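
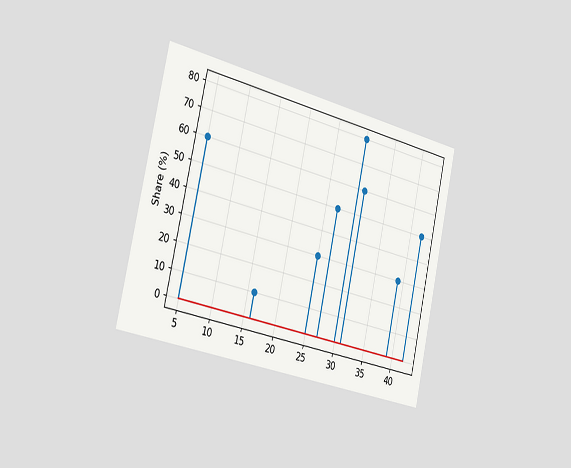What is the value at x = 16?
10%

The chart is tilted about 12° clockwise and viewed slightly from the left. The stem at x=16 reaches 10%.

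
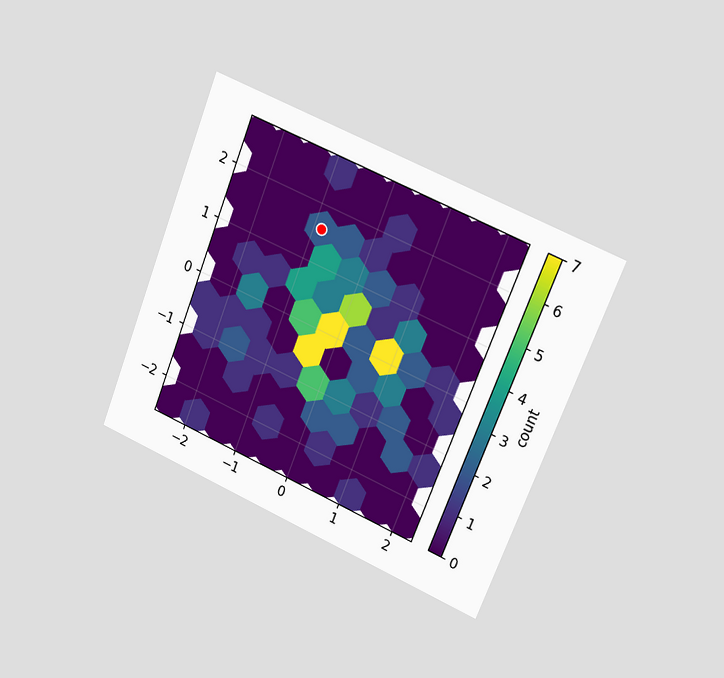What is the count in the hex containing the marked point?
2

The chart is tilted about 21° clockwise and viewed slightly from the right. The marked hex reads 2 on the colorbar.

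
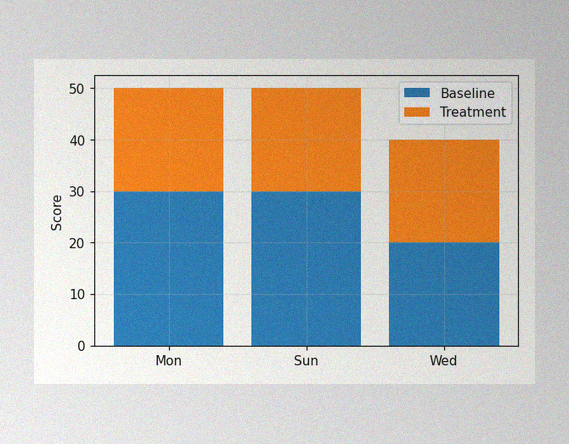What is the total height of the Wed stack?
The image has some photo noise and uneven lighting. The Wed stack's top reaches 40 on the y-axis.

40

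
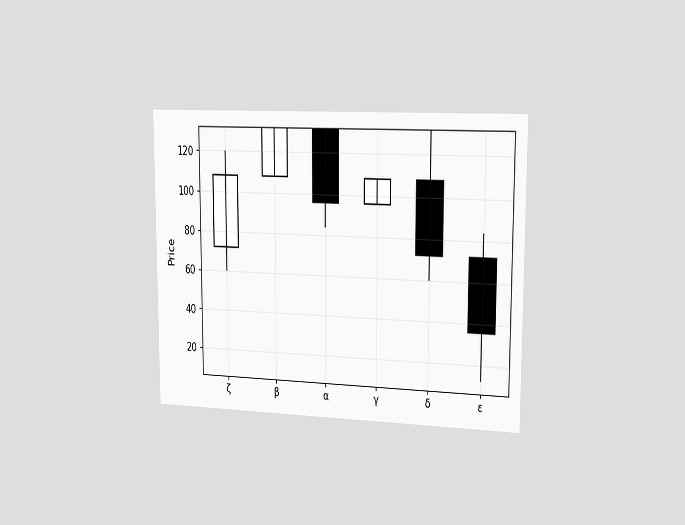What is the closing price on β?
The chart is viewed slightly from the right. The β candle closes at 132.

132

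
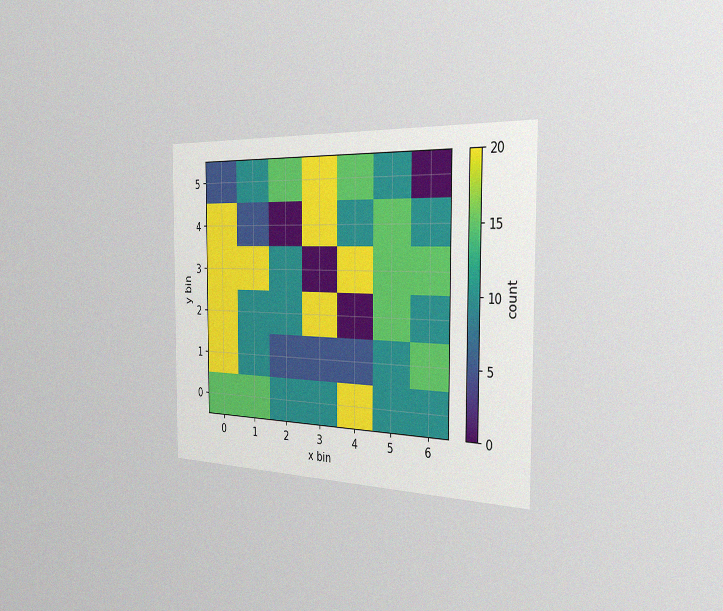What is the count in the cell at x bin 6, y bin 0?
The chart is viewed slightly from the right, with some photo noise. Matching the cell (6, 0) against the colorbar gives 10.

10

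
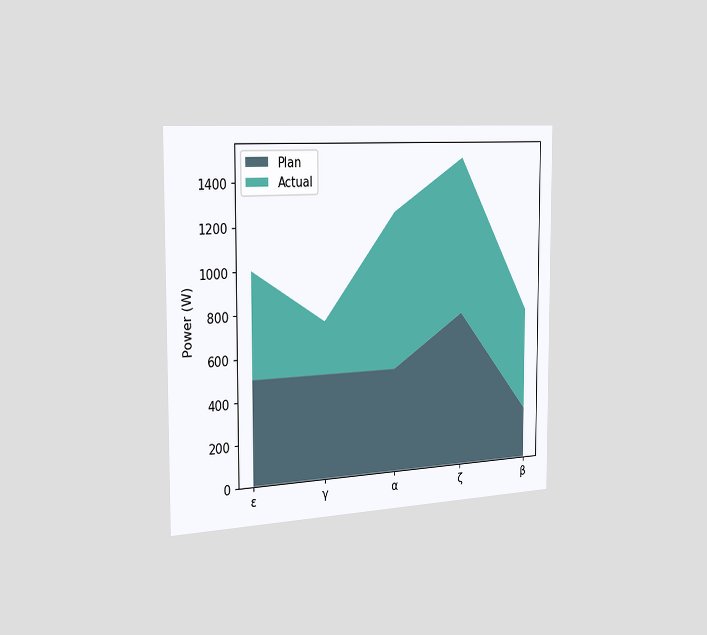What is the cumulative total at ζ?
The chart is viewed slightly from the left. The stacked total at ζ reaches 1500W.

1500W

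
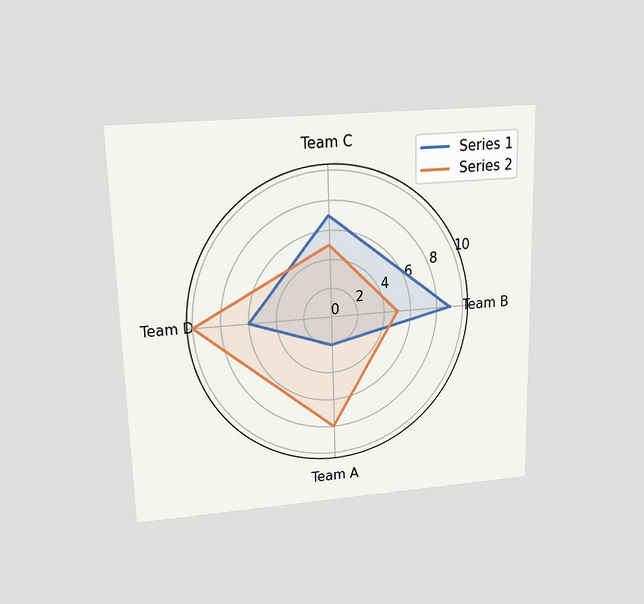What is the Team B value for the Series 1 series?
The chart is viewed slightly from above. On the Team B axis, Series 1 reaches 9.

9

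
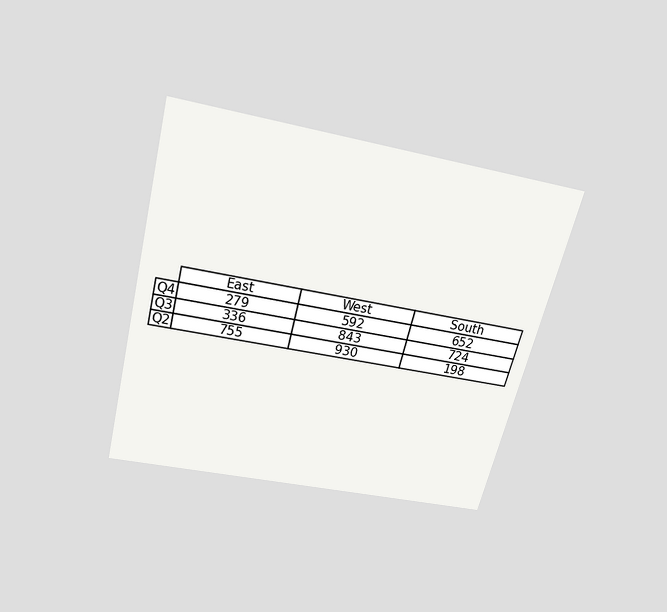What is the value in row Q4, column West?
The chart is tilted about 14° clockwise and viewed slightly from above. The (Q4, West) cell reads 592.

592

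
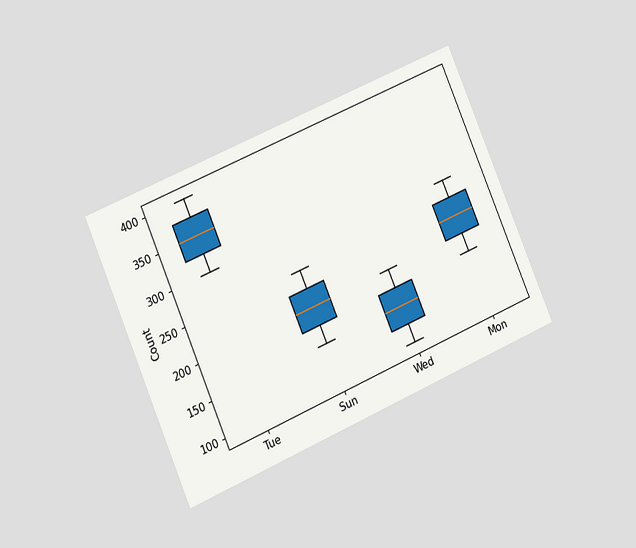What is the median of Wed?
150

The chart is tilted about 23° counter-clockwise and viewed at a slight angle. The median line in the Wed box sits at 150.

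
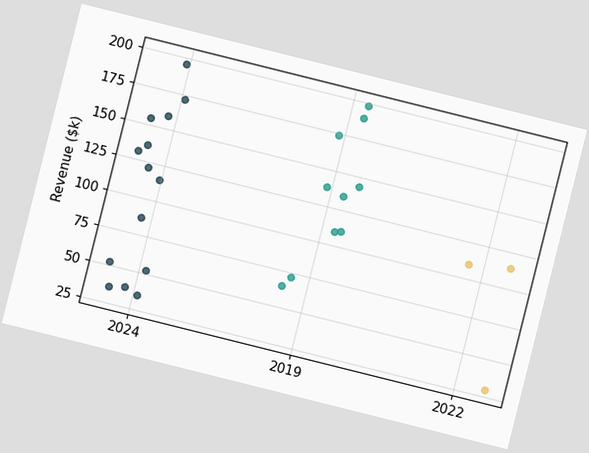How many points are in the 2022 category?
3

The chart is tilted about 14° clockwise. Counting the markers in the 2022 column gives 3.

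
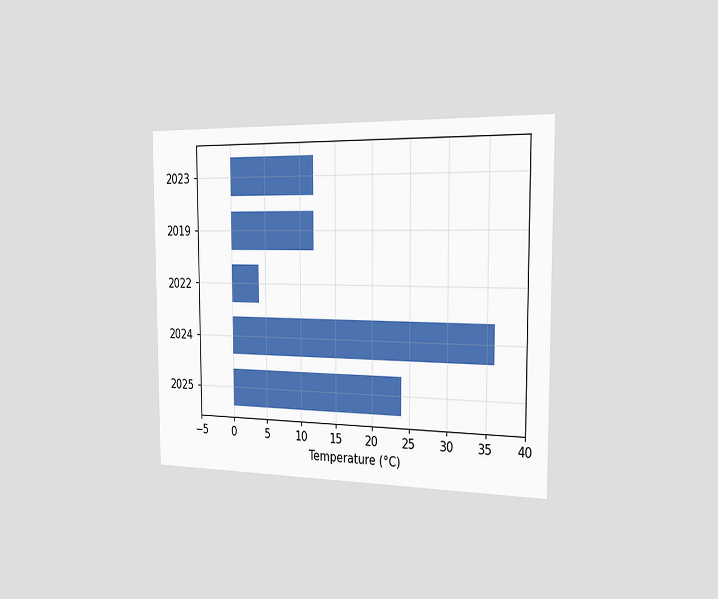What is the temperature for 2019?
The chart is viewed slightly from the right. Reading along the chart's x-axis, the 2019 bar reaches 12°C.

12°C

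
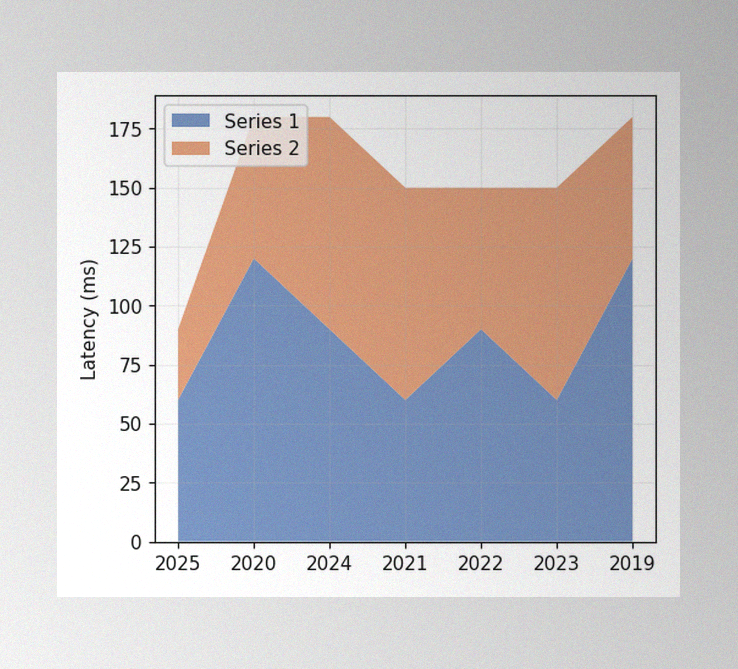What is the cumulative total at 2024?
The image has some photo noise and uneven lighting. The stacked total at 2024 reaches 180ms.

180ms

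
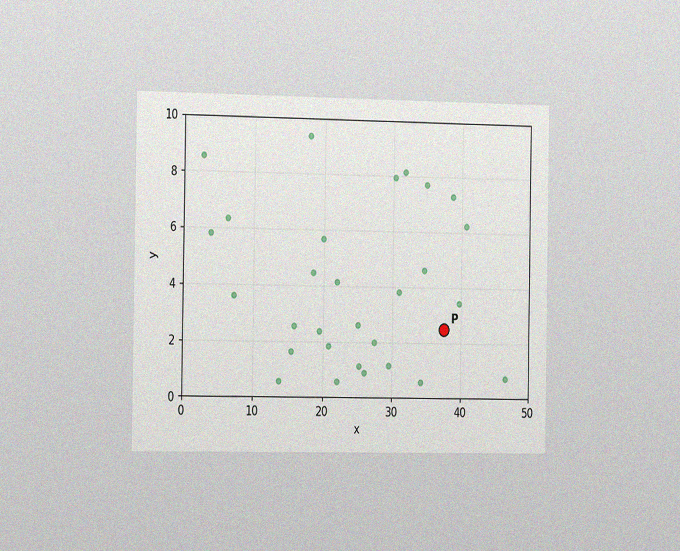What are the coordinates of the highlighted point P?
(37.5, 2.5)

The chart is viewed slightly from the left, with some photo noise. Following the gridlines from P to each axis, P sits at (37.5, 2.5).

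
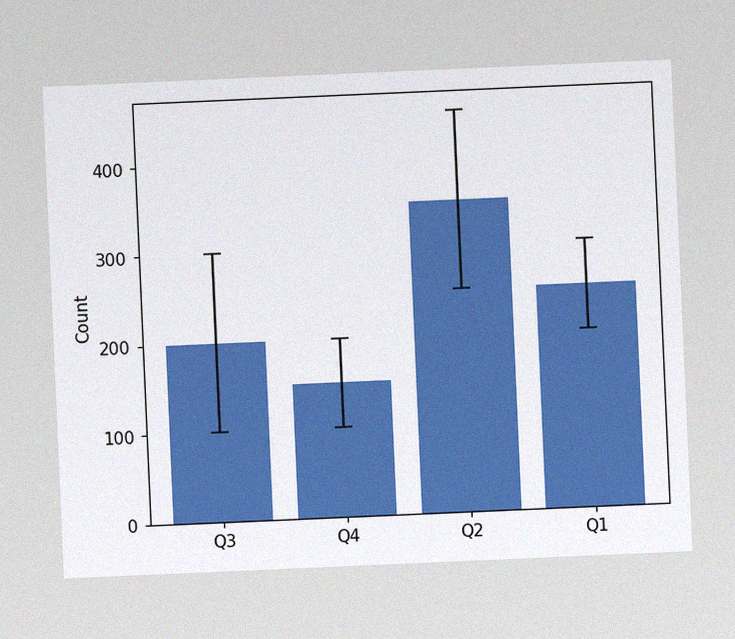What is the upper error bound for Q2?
450

The chart is tilted about 3° counter-clockwise, with some photo noise. The Q2 bar's upper whisker reaches 450.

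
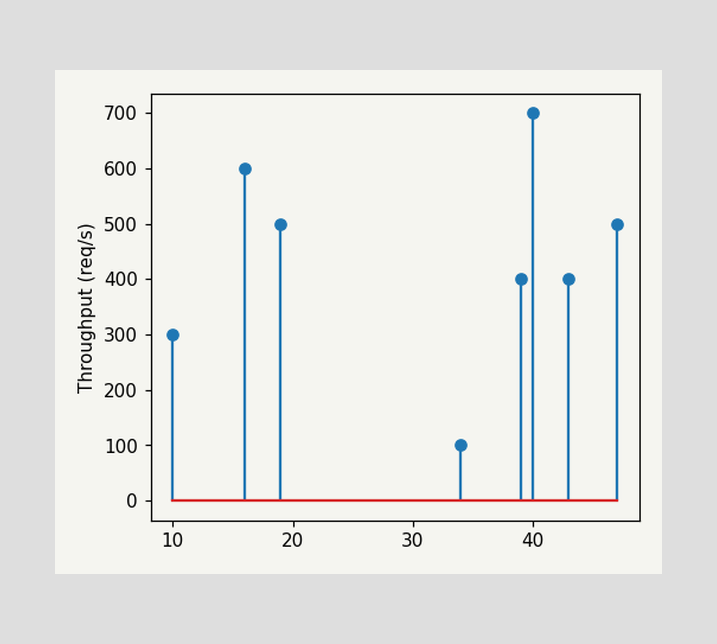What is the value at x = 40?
The stem at x=40 reaches 700req/s.

700req/s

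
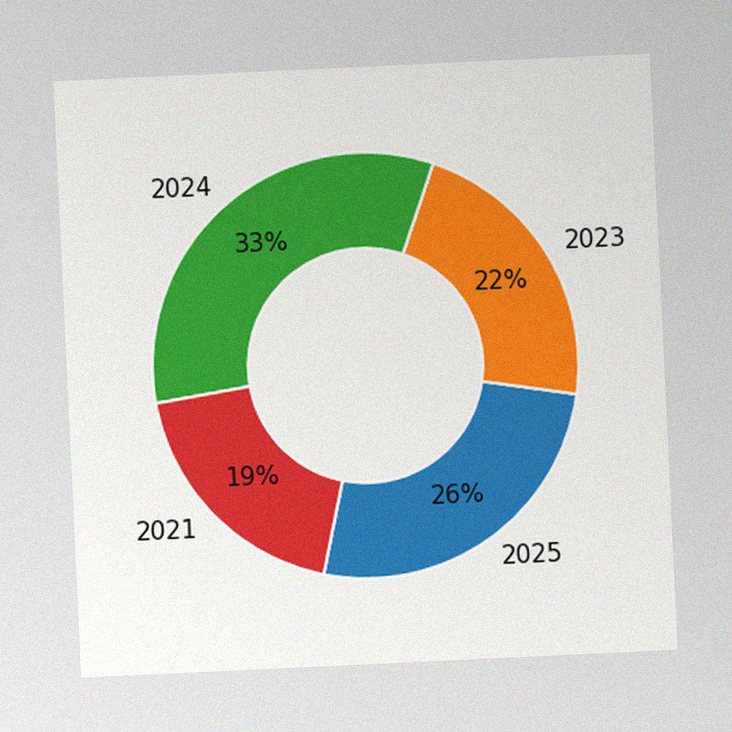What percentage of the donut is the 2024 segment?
33%

The chart is tilted about 3° counter-clockwise, with some photo noise. The 2024 segment takes up 33% of the ring.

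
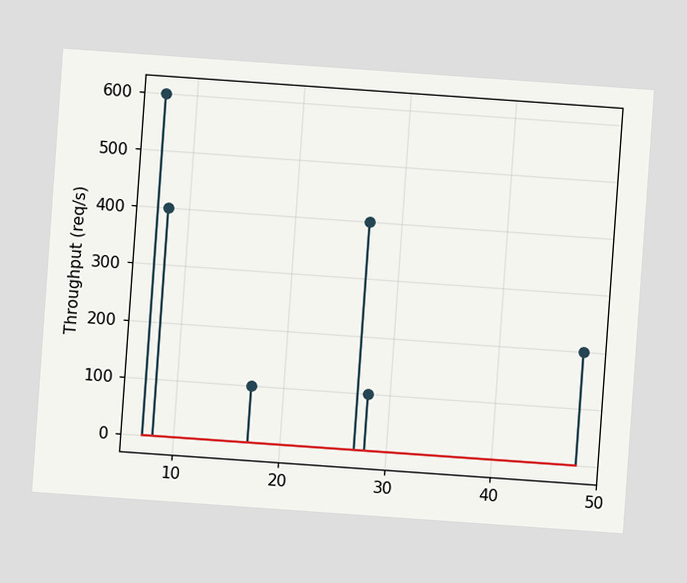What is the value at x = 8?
400req/s

The chart is tilted about 4° clockwise. The stem at x=8 reaches 400req/s.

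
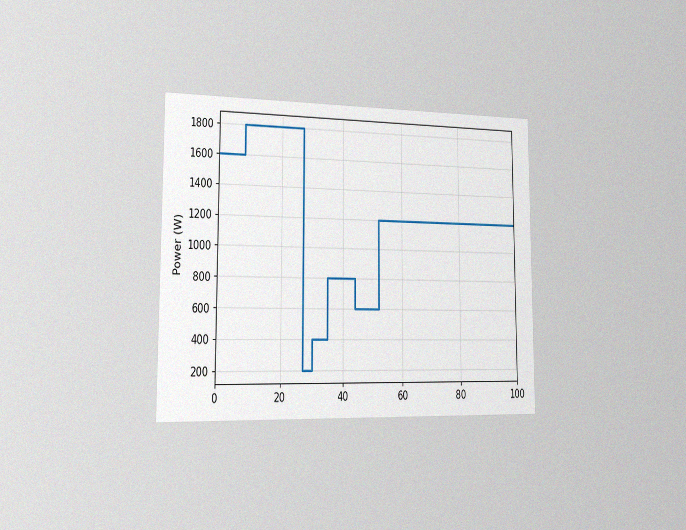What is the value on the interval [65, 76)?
The chart is viewed slightly from the left, with some photo noise. On [65, 76) the step sits at 1200W.

1200W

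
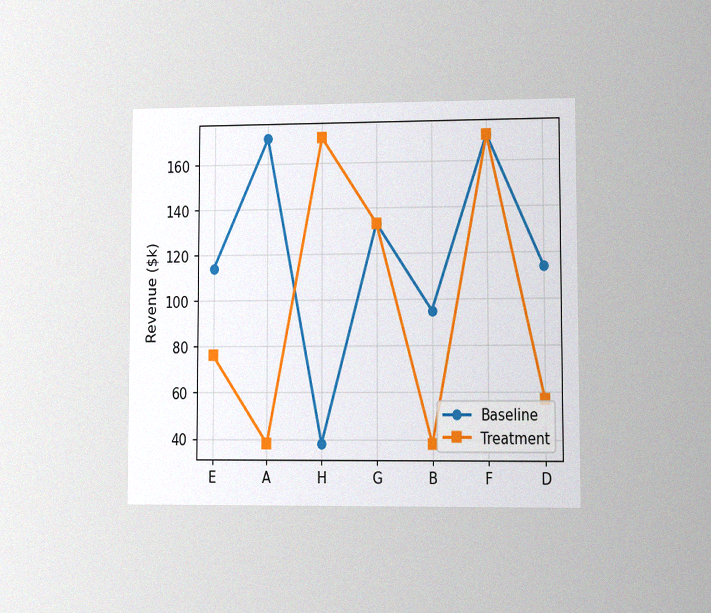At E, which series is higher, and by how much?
The chart is viewed at a slight angle, with some photo noise. At E, Baseline sits above the other line by $38k.

Baseline, by $38k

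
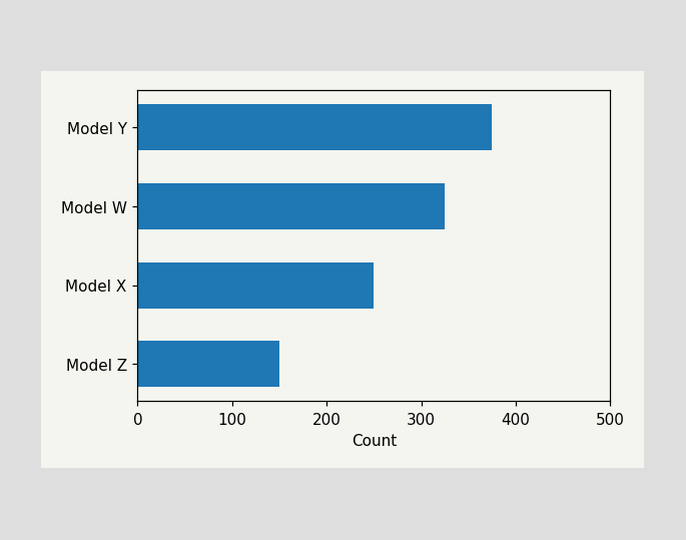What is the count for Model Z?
150

Reading along the chart's x-axis, the Model Z bar reaches 150.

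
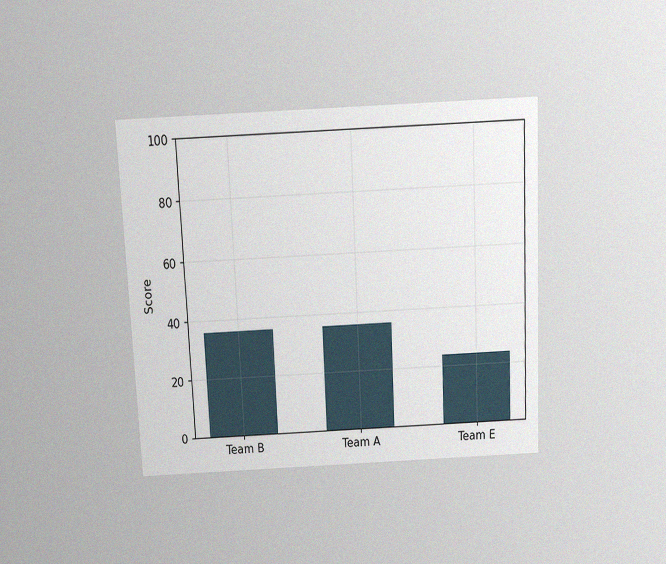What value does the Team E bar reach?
The chart is tilted about 3° counter-clockwise and viewed slightly from above, with some photo noise. Reading along the chart's y-axis, the Team E bar reaches 24.

24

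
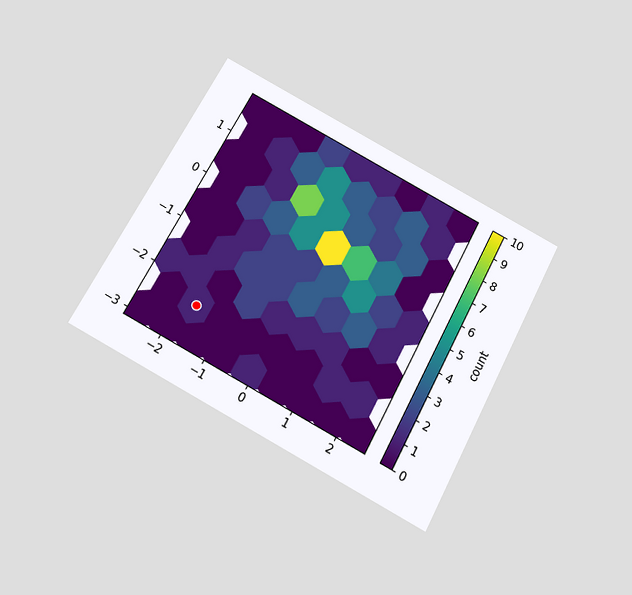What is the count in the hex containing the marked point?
The chart is tilted about 28° clockwise and viewed slightly from below. The marked hex reads 1 on the colorbar.

1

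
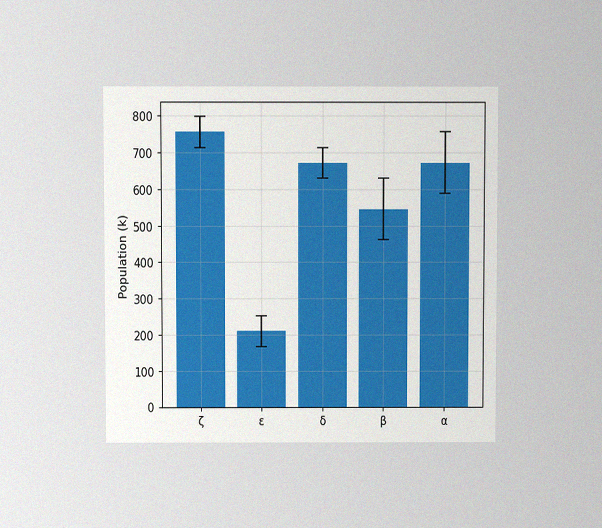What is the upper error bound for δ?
The chart is viewed slightly from above, with some photo noise. The δ bar's upper whisker reaches 714k.

714k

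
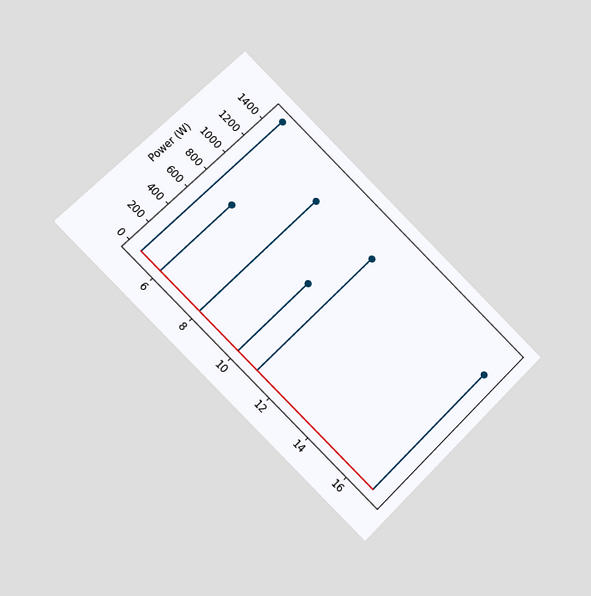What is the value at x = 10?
The chart is tilted about 45° clockwise and viewed at a slight angle. The stem at x=10 reaches 750W.

750W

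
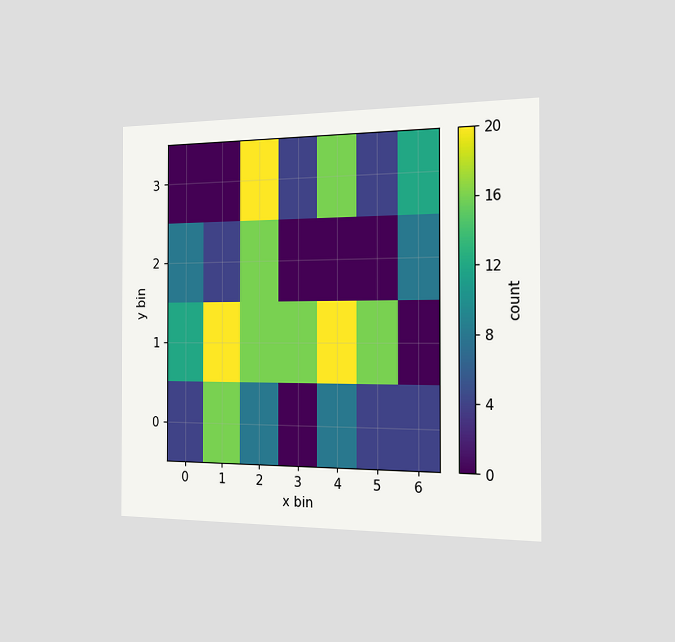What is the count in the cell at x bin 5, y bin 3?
The chart is viewed slightly from the right. Matching the cell (5, 3) against the colorbar gives 4.

4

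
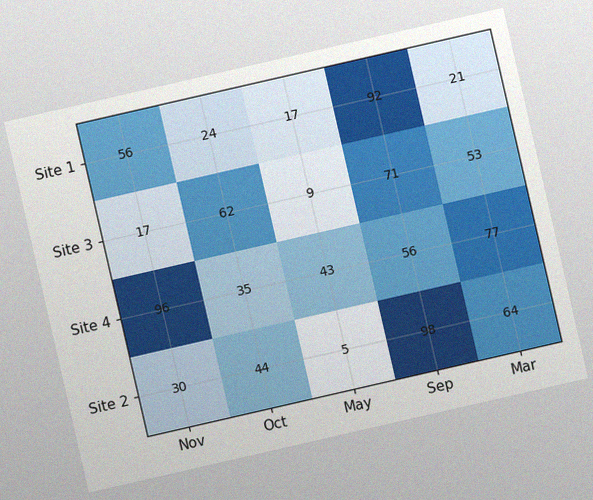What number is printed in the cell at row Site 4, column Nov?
The chart is tilted about 13° counter-clockwise, with some photo noise. The (Site 4, Nov) cell reads 96.

96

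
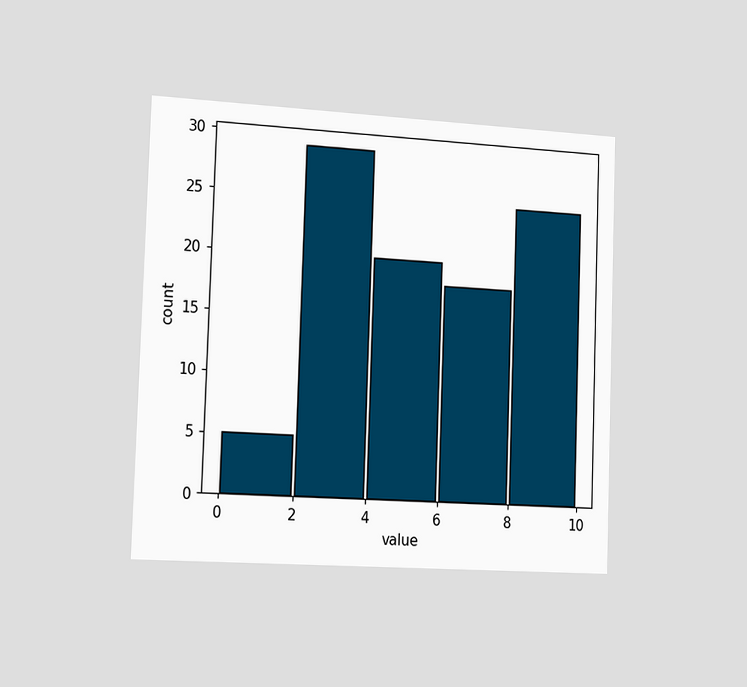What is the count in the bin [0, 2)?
The chart is tilted about 2° clockwise and viewed slightly from the left. The [0, 2) bin has height 5.

5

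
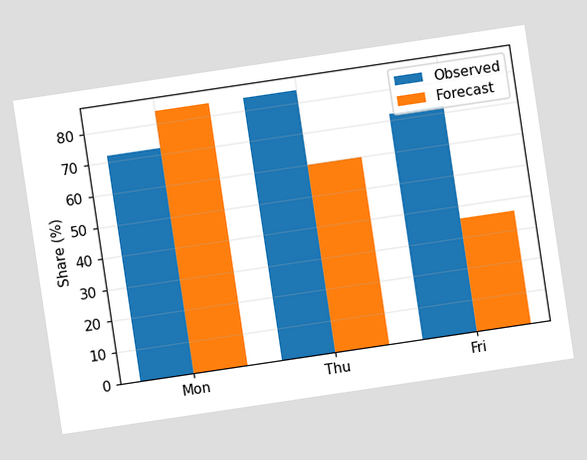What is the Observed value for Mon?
72%

The chart is tilted about 8° counter-clockwise. The Observed bar at Mon reaches 72% on the y-axis.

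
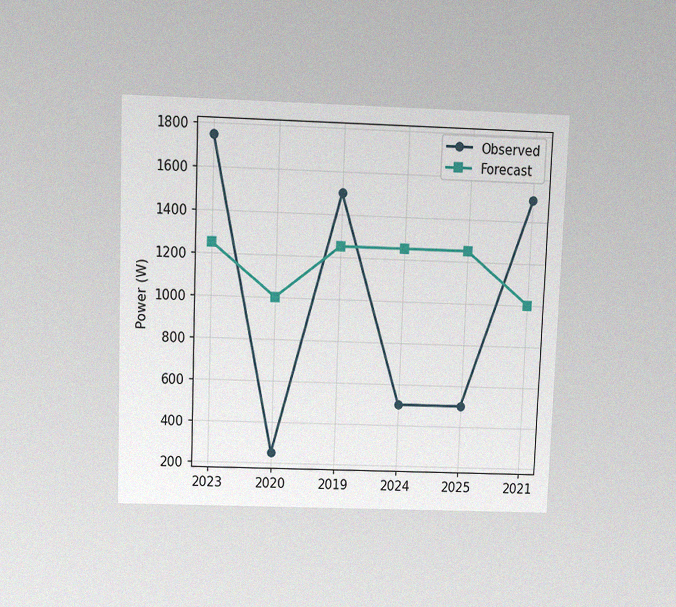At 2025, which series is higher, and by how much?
Forecast, by 750W

The chart is tilted about 2° clockwise and viewed slightly from above, with some photo noise. At 2025, Forecast sits above the other line by 750W.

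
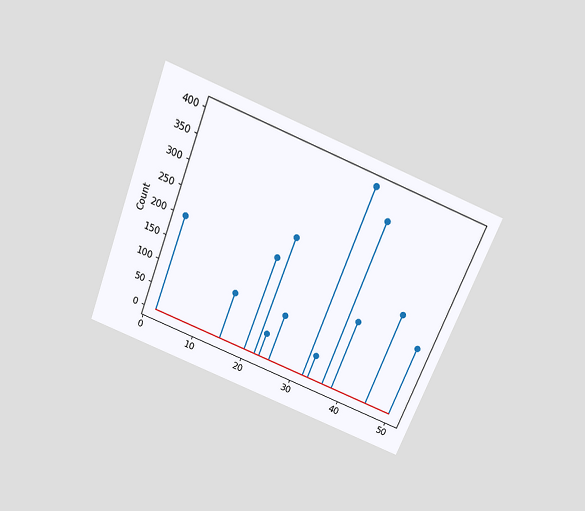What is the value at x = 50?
The chart is tilted about 21° clockwise and viewed slightly from above. The stem at x=50 reaches 150.

150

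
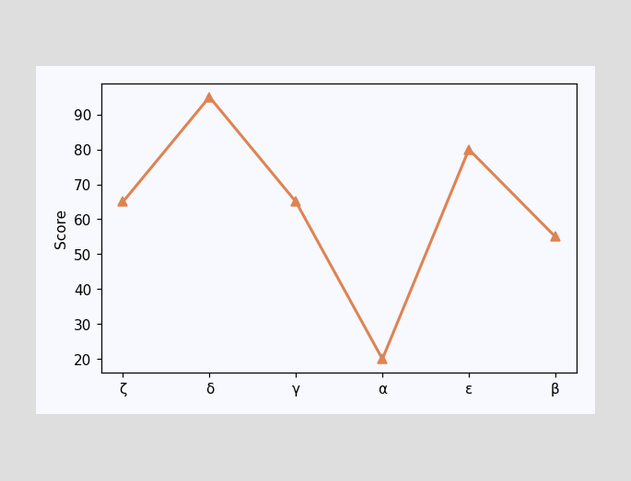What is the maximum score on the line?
95

The highest point is at δ, and reading across to the y-axis gives 95.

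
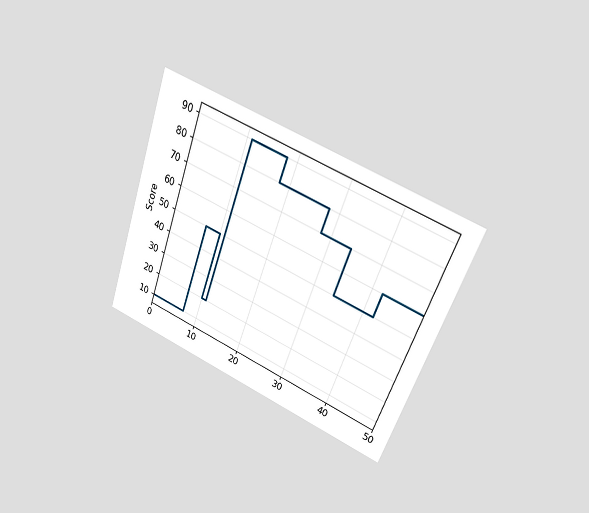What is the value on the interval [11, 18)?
90

The chart is tilted about 20° clockwise and viewed at a slight angle. On [11, 18) the step sits at 90.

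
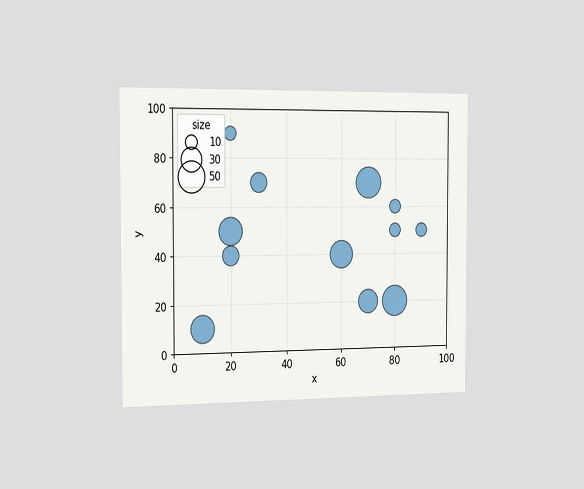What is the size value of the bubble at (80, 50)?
10

The chart is viewed slightly from the left. Matching the bubble at (80, 50) against the size legend gives 10.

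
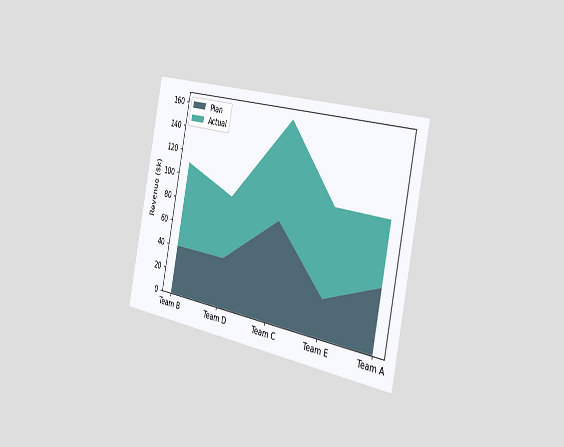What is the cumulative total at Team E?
$100k

The chart is tilted about 11° clockwise and viewed slightly from the right. The stacked total at Team E reaches $100k.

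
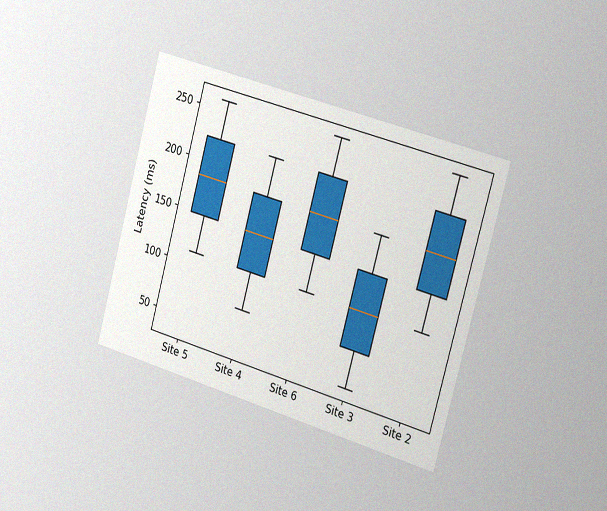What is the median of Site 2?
185ms

The chart is tilted about 16° clockwise and viewed slightly from the right, with some photo noise. The median line in the Site 2 box sits at 185ms.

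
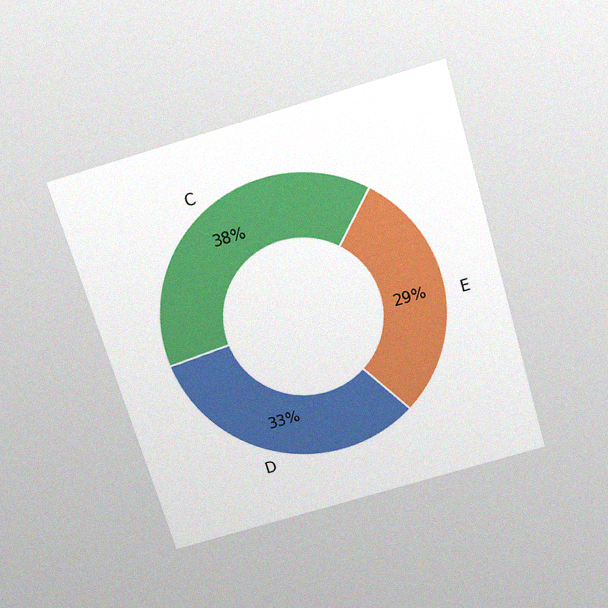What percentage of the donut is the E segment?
The chart is tilted about 17° counter-clockwise and viewed slightly from above, with some photo noise. The E segment takes up 29% of the ring.

29%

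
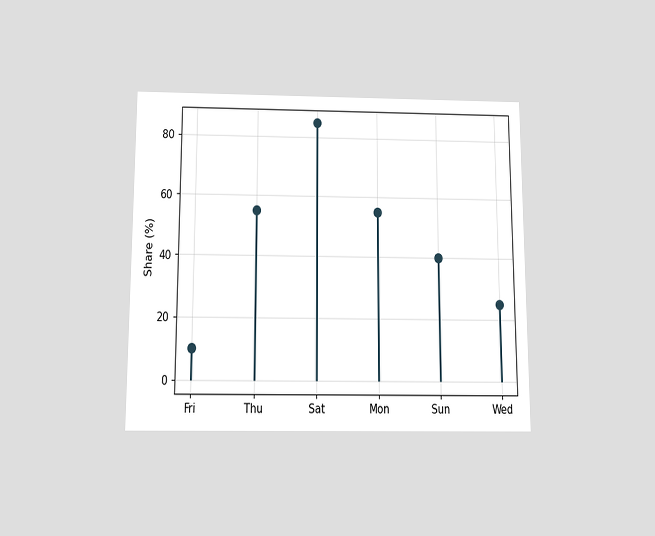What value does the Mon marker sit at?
55%

The chart is viewed slightly from below. The Mon marker sits at 55%.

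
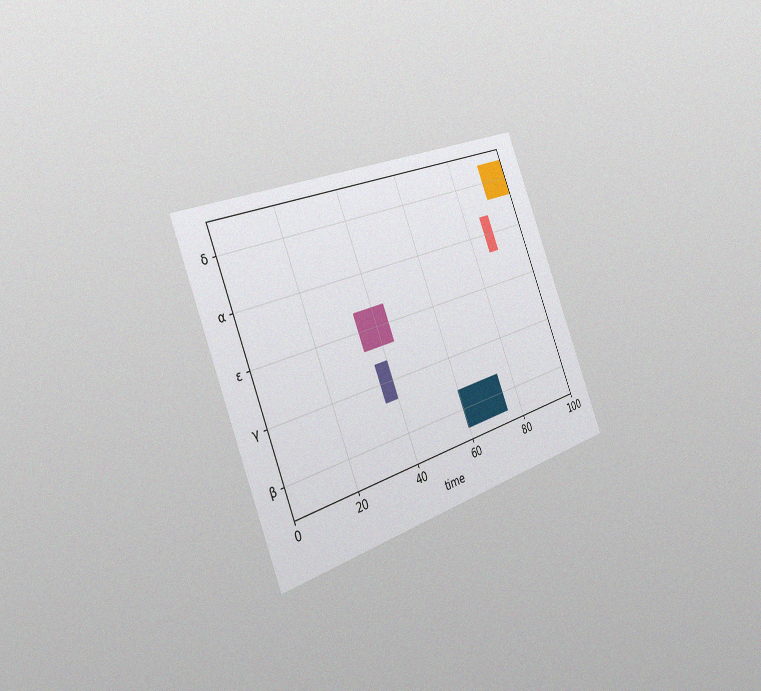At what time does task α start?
The chart is tilted about 21° counter-clockwise and viewed slightly from the left, with some photo noise. The α bar begins at t=86.

86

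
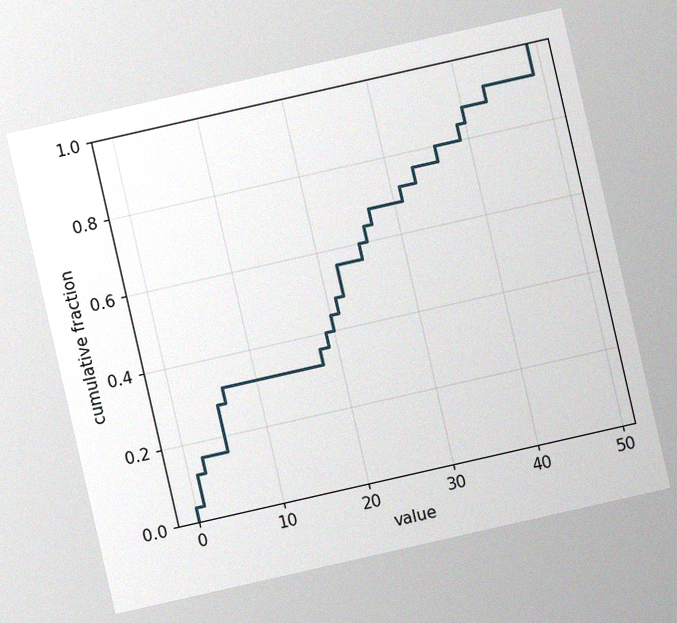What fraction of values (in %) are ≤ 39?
The chart is tilted about 13° counter-clockwise, with some photo noise. At x=39 the ECDF step is at 84%.

84%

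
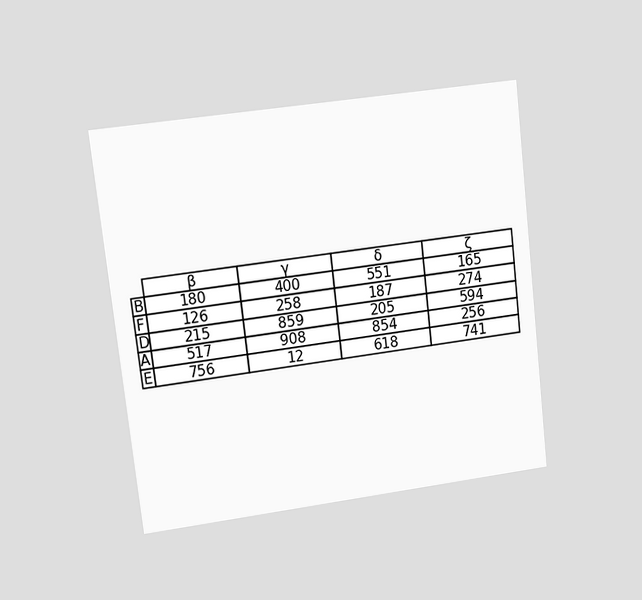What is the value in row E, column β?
The chart is tilted about 7° counter-clockwise and viewed at a slight angle. The (E, β) cell reads 756.

756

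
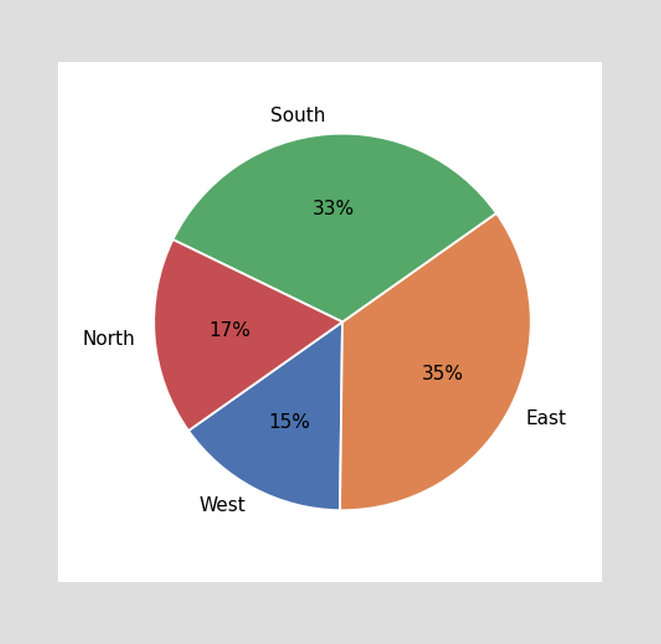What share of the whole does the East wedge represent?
The East slice takes up 35% of the pie.

35%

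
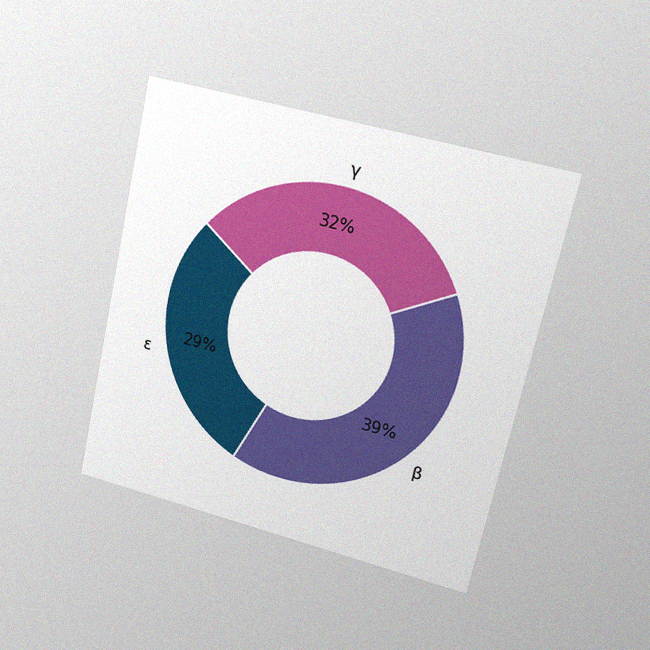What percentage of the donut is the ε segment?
The chart is tilted about 12° clockwise and viewed at a slight angle, with some photo noise. The ε segment takes up 29% of the ring.

29%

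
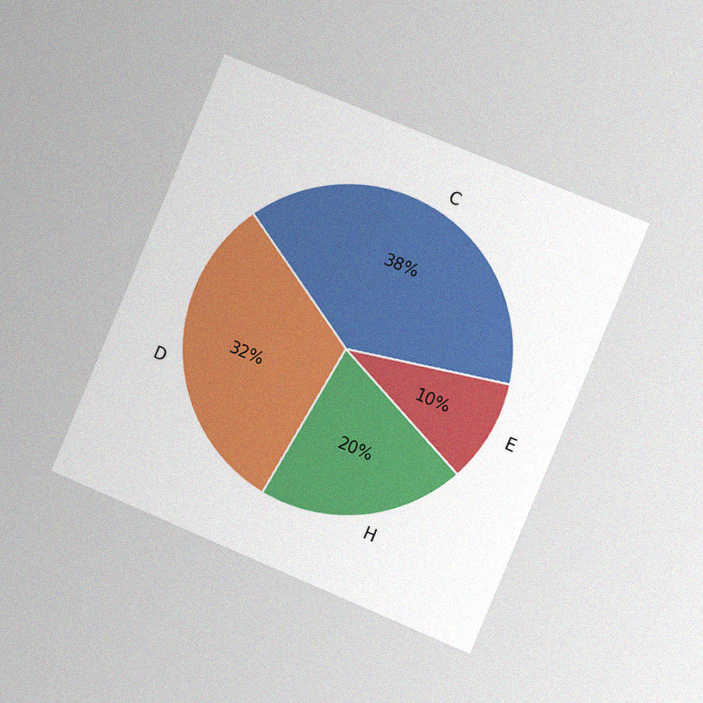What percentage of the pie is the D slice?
32%

The chart is tilted about 23° clockwise and viewed slightly from the right, with some photo noise. The D slice takes up 32% of the pie.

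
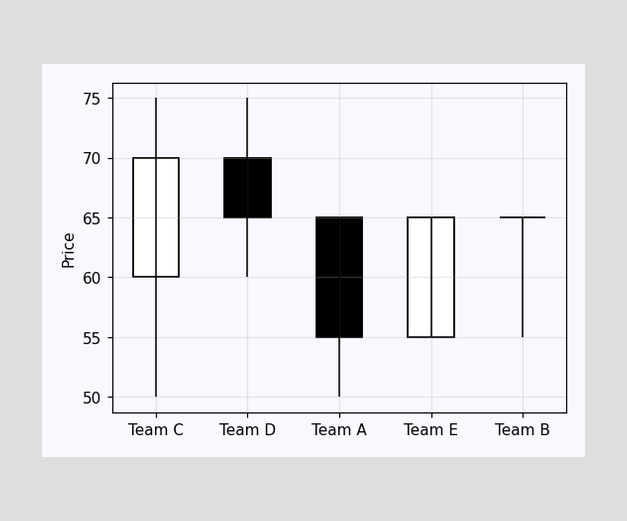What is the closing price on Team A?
The Team A candle closes at 55.

55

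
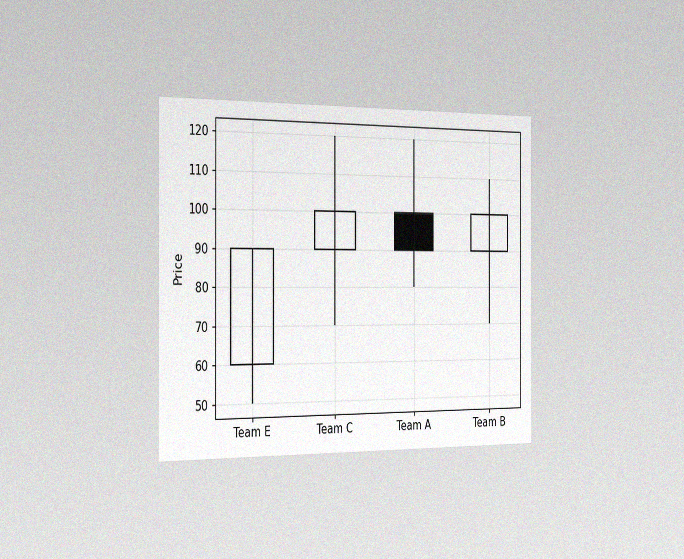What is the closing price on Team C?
100

The chart is viewed slightly from the left, with some photo noise. The Team C candle closes at 100.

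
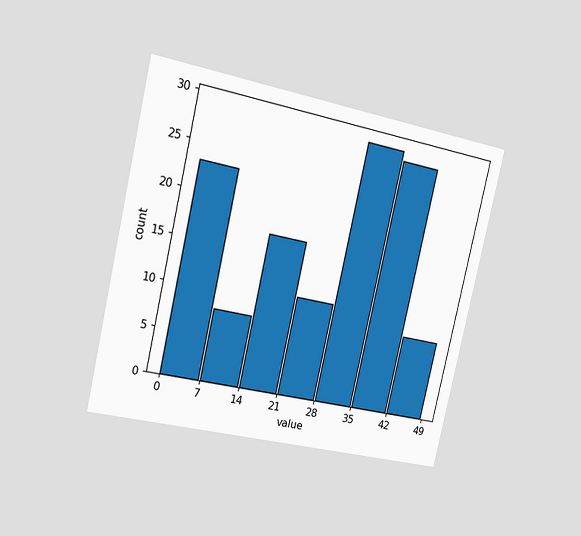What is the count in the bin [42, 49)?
9

The chart is tilted about 13° clockwise and viewed slightly from the left. The [42, 49) bin has height 9.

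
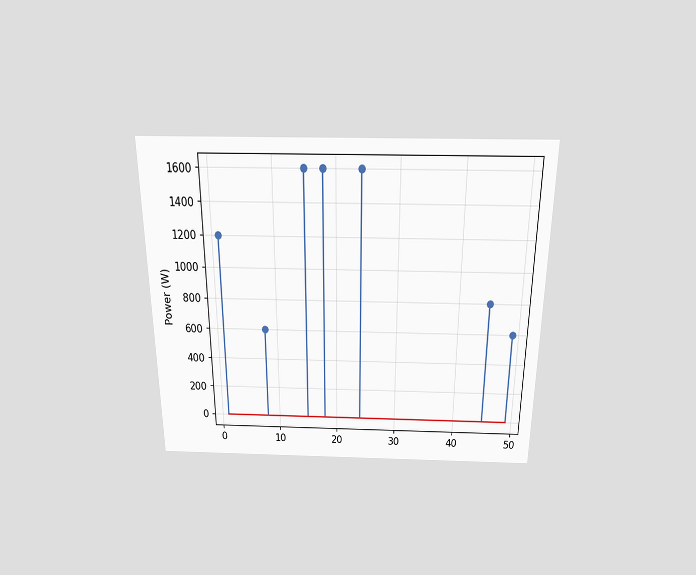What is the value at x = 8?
The chart is viewed slightly from above. The stem at x=8 reaches 600W.

600W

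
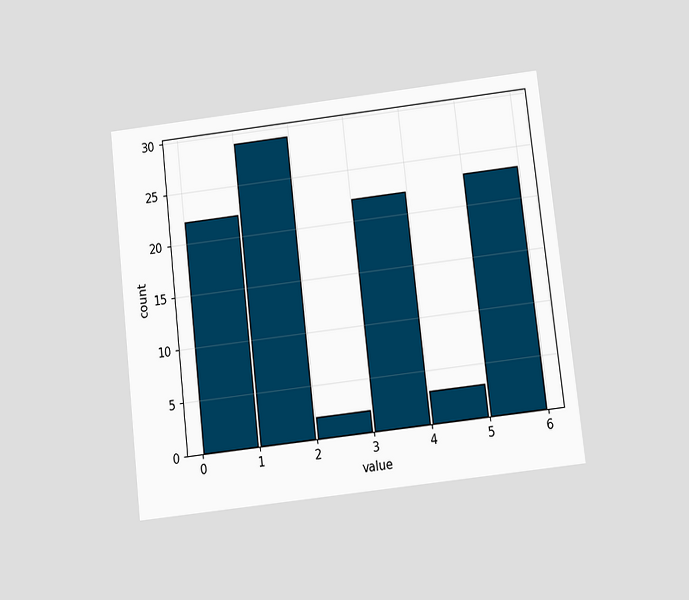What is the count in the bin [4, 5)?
The chart is tilted about 7° counter-clockwise and viewed slightly from below. The [4, 5) bin has height 3.

3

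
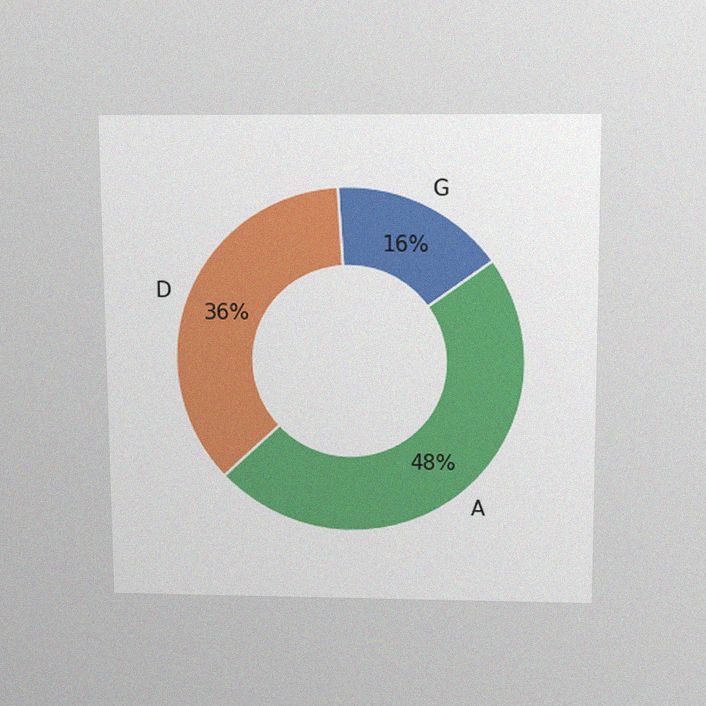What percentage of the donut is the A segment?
48%

The chart is viewed slightly from above, with some photo noise. The A segment takes up 48% of the ring.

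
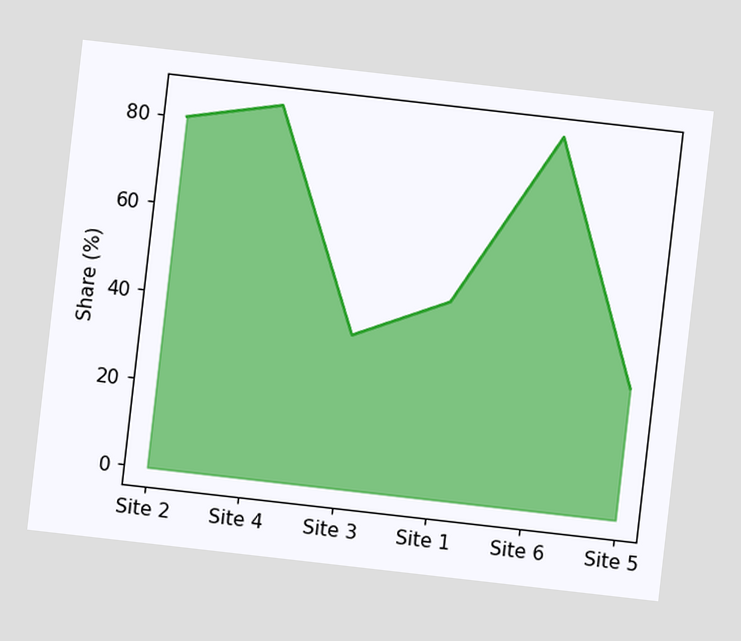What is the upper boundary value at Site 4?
85%

The chart is tilted about 6° clockwise. At Site 4 the upper boundary is at 85%.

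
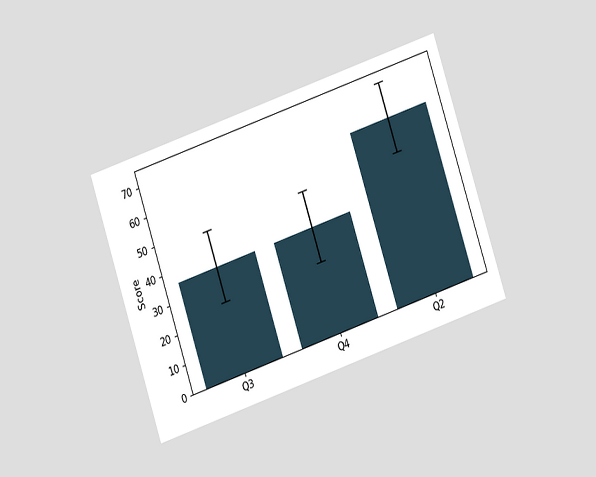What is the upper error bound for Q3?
The chart is tilted about 18° counter-clockwise and viewed at a slight angle. The Q3 bar's upper whisker reaches 48.

48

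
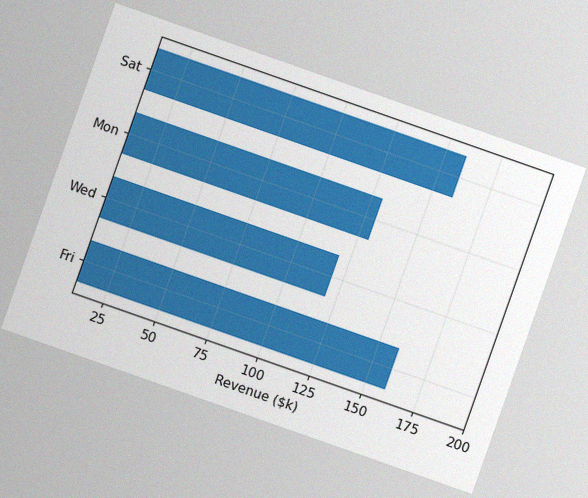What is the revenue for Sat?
$160k

The chart is tilted about 19° clockwise, with some photo noise. Reading along the chart's x-axis, the Sat bar reaches $160k.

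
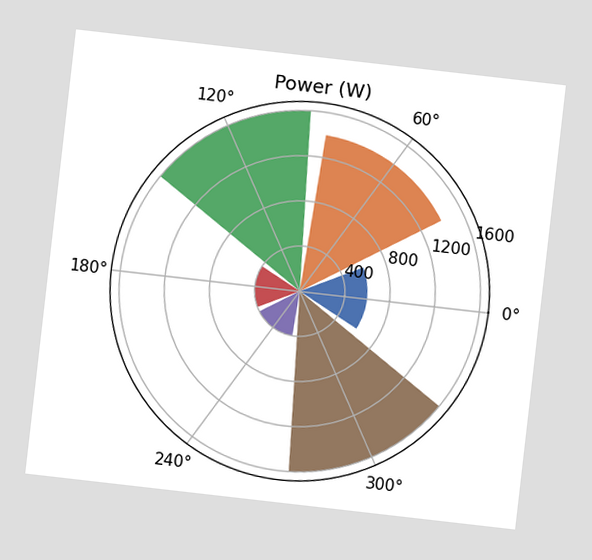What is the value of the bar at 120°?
The chart is tilted about 7° clockwise. The bar at 120° reaches 1600W on the radial axis.

1600W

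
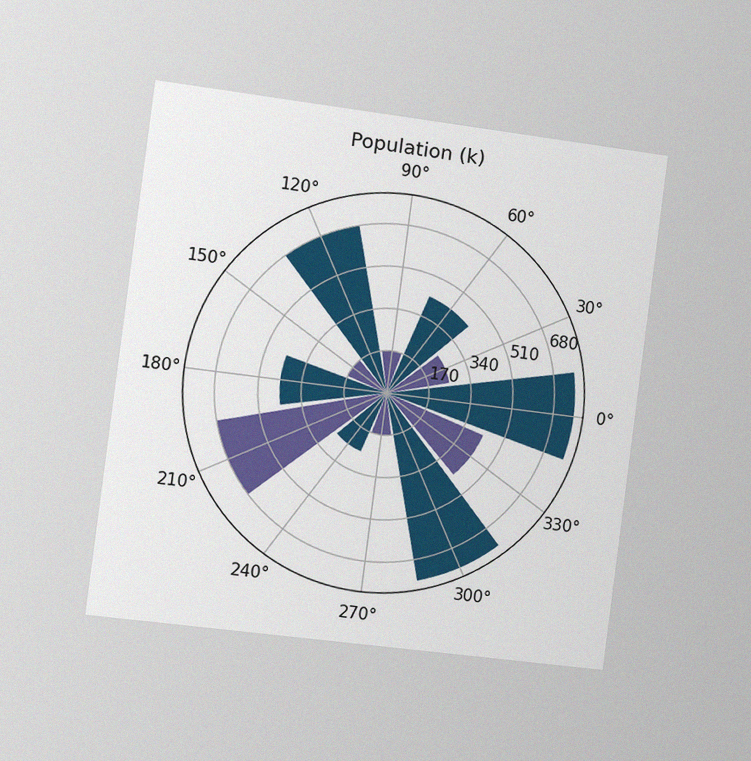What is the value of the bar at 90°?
The chart is tilted about 7° clockwise and viewed slightly from the left, with some photo noise. The bar at 90° reaches 170k on the radial axis.

170k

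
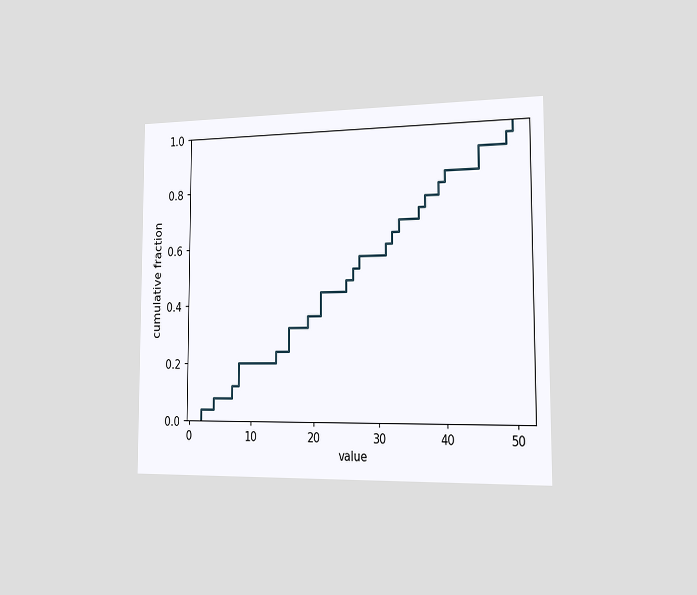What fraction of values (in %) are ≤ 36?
72%

The chart is viewed slightly from the right. At x=36 the ECDF step is at 72%.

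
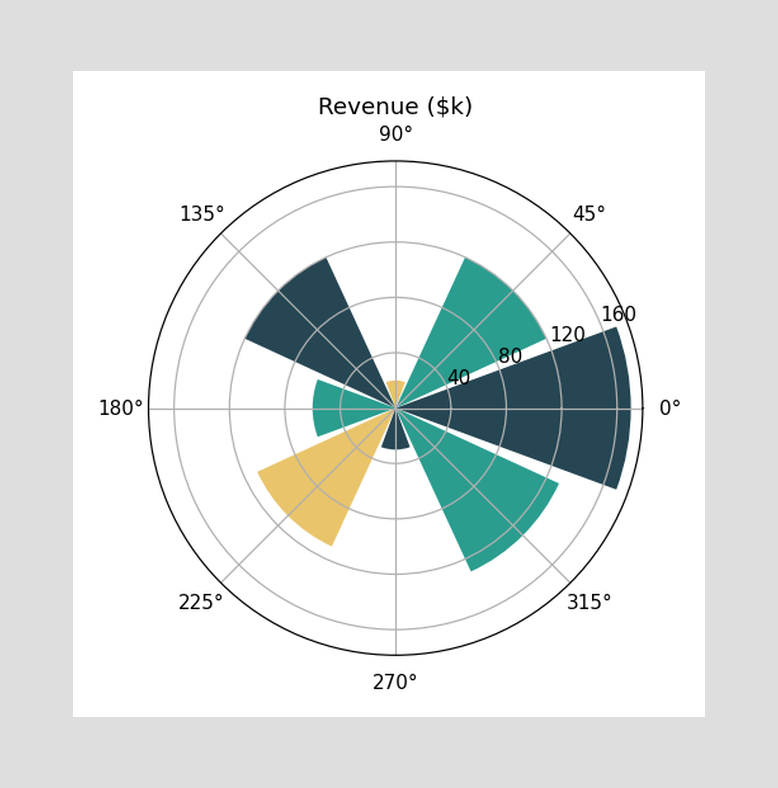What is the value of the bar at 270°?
$30k

The bar at 270° reaches $30k on the radial axis.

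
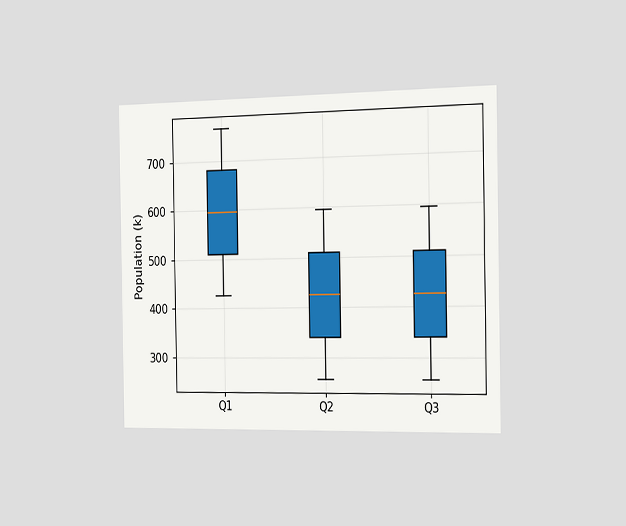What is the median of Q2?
The chart is viewed slightly from the right. The median line in the Q2 box sits at 425k.

425k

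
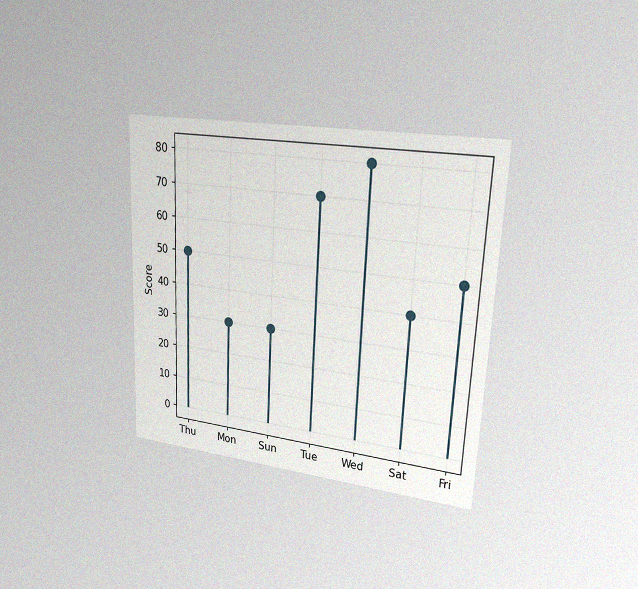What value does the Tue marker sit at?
70

The chart is tilted about 2° clockwise and viewed slightly from the right, with some photo noise. The Tue marker sits at 70.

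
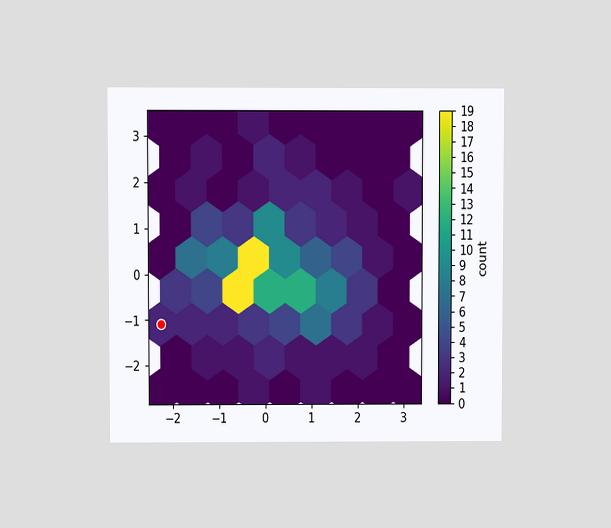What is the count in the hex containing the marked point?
The chart is viewed at a slight angle. The marked hex reads 2 on the colorbar.

2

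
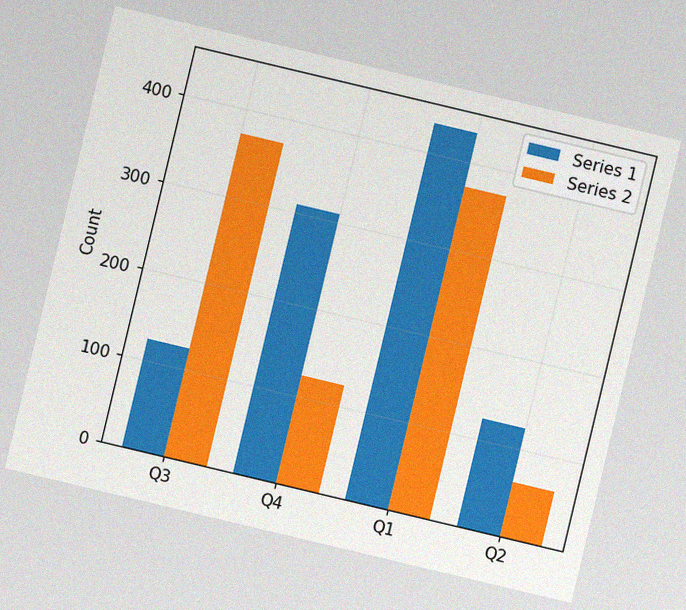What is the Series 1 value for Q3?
The chart is tilted about 13° clockwise, with some photo noise. The Series 1 bar at Q3 reaches 124 on the y-axis.

124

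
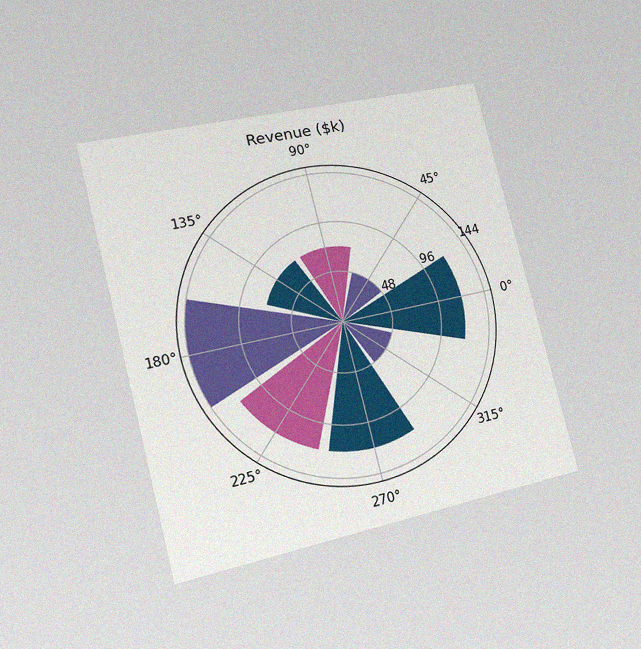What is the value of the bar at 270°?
The chart is tilted about 14° counter-clockwise and viewed slightly from the left, with some photo noise. The bar at 270° reaches $120k on the radial axis.

$120k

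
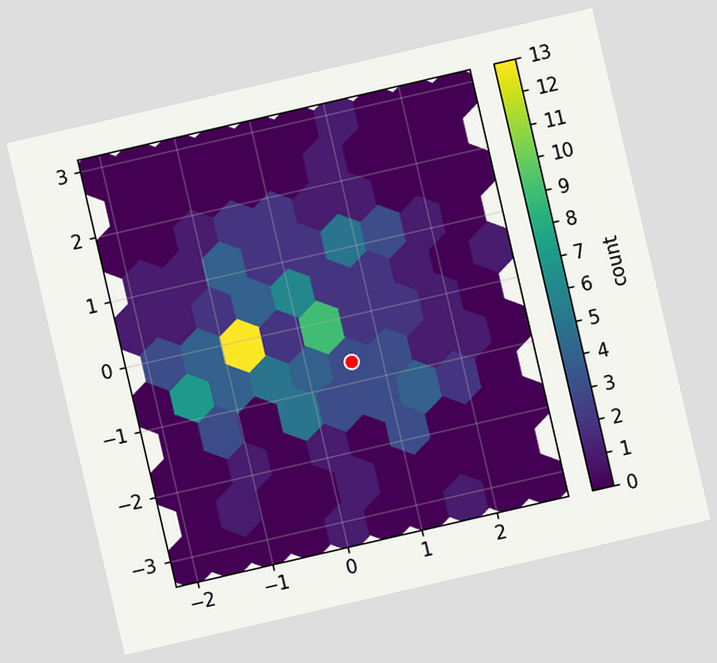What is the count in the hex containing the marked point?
The chart is tilted about 13° counter-clockwise. The marked hex reads 3 on the colorbar.

3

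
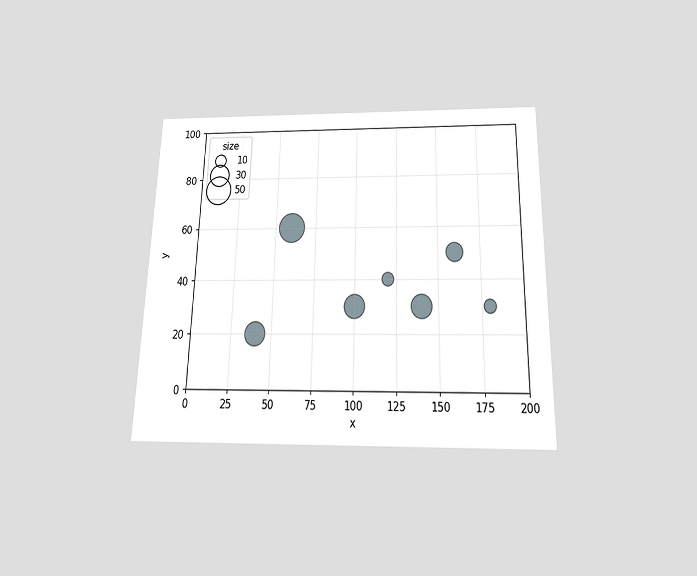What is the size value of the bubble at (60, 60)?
50

The chart is viewed slightly from below. Matching the bubble at (60, 60) against the size legend gives 50.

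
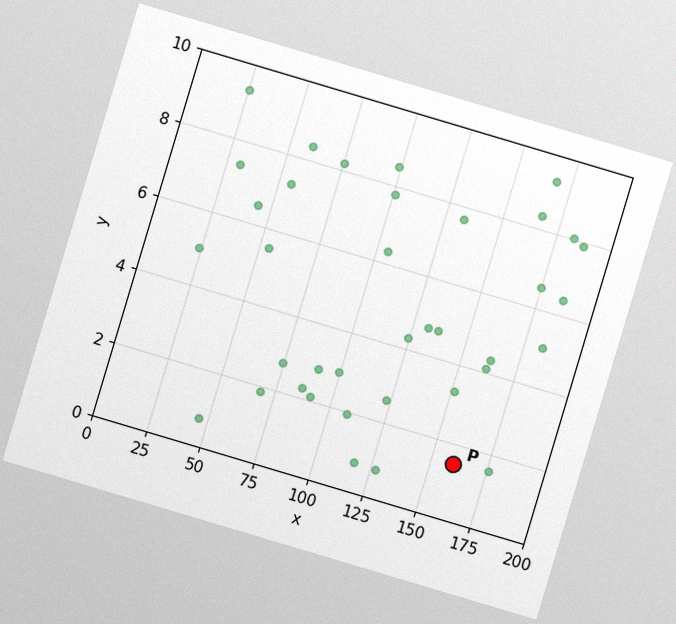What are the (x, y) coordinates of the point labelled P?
(160, 1.5)

The chart is tilted about 17° clockwise, with some photo noise. Following the gridlines from P to each axis, P sits at (160, 1.5).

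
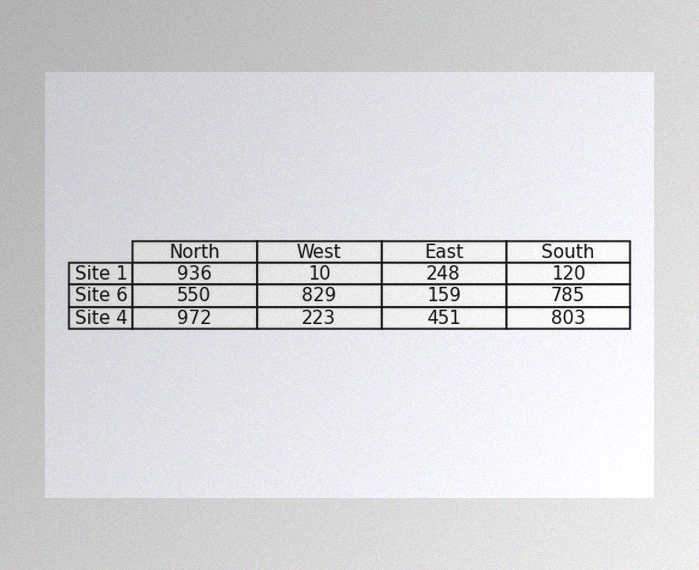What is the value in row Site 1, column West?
10

The image has some photo noise and uneven lighting. The (Site 1, West) cell reads 10.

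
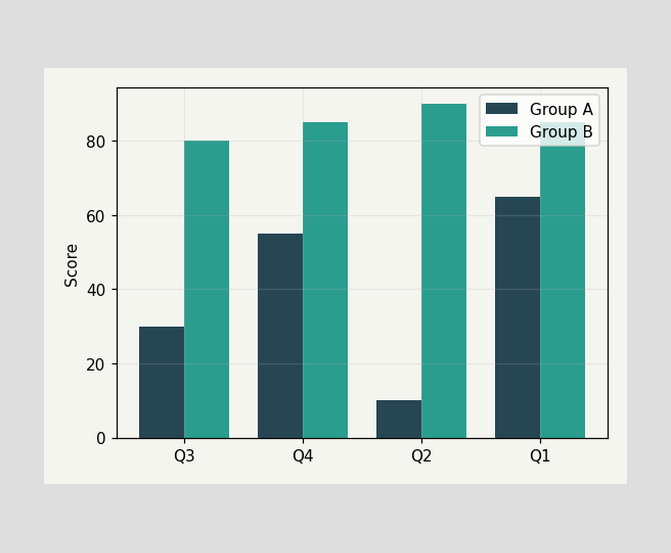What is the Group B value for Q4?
85

The Group B bar at Q4 reaches 85 on the y-axis.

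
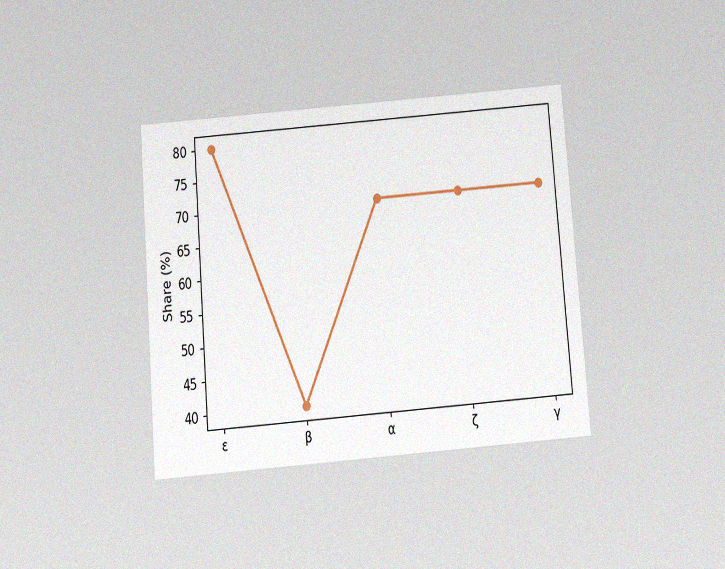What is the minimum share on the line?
40%

The chart is tilted about 5° counter-clockwise and viewed slightly from below, with some photo noise. The lowest point is at β, and reading across to the y-axis gives 40%.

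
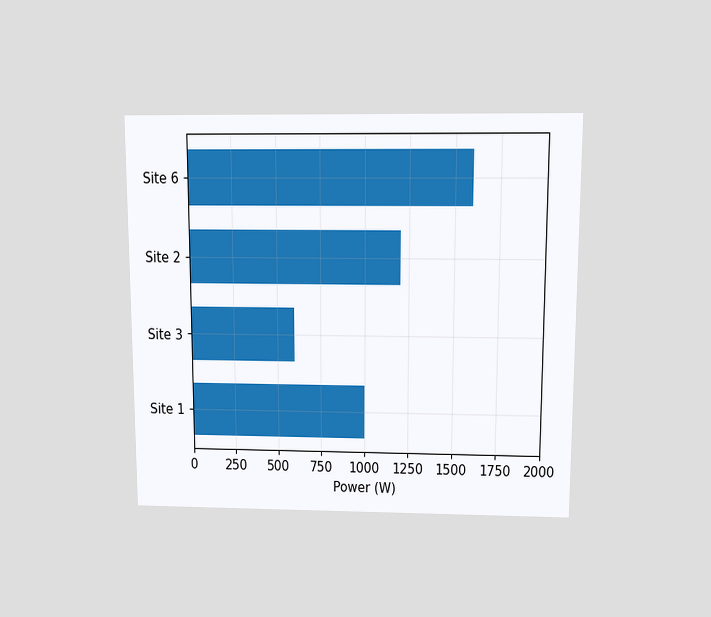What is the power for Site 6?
1600W

The chart is viewed slightly from above. Reading along the chart's x-axis, the Site 6 bar reaches 1600W.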